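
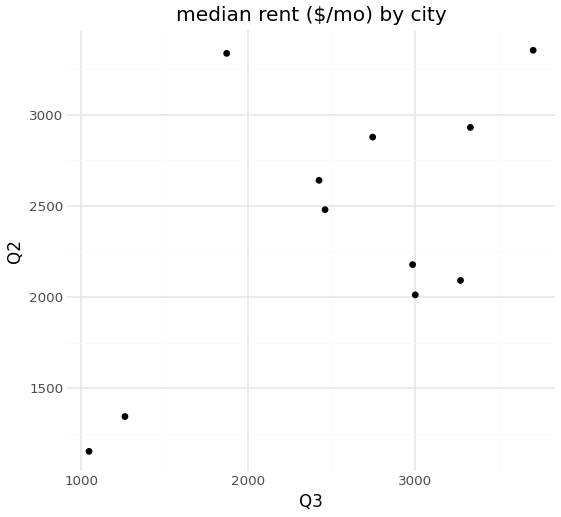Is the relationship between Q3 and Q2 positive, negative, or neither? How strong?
Points are positively correlated; moderate (|r| ≈ 0.6).

positive, moderate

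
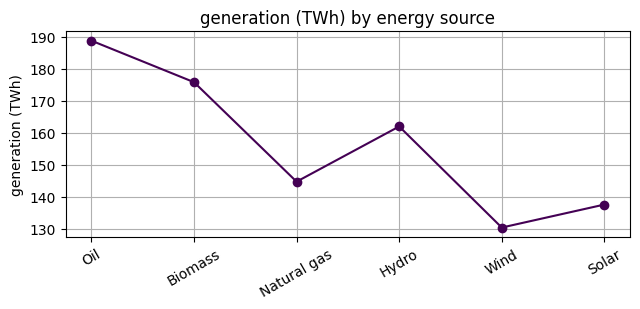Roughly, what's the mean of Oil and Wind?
≈ 160

(190 + 130) / 2 ≈ 160.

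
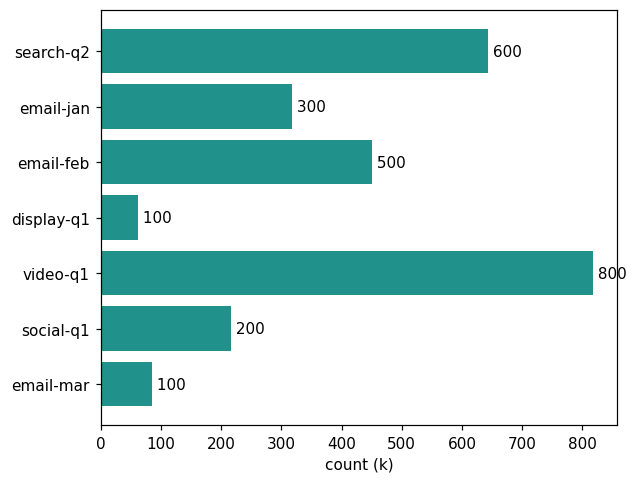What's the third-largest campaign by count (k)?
email-feb

Top 4: video-q1 ≈ 800, search-q2 ≈ 600, email-feb ≈ 500, email-jan ≈ 300.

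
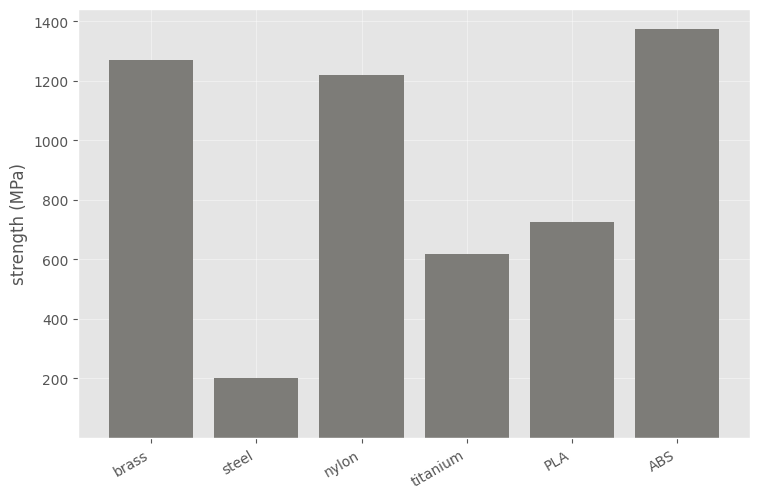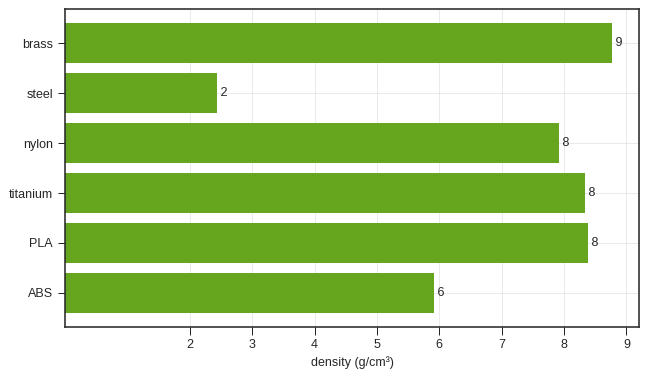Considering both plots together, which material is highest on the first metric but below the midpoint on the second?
ABS

Chart 2 median density (g/cm³) ≈ 8; below-median materials: steel, nylon, ABS. Among those, ABS has the highest strength (MPa) (≈ 1400).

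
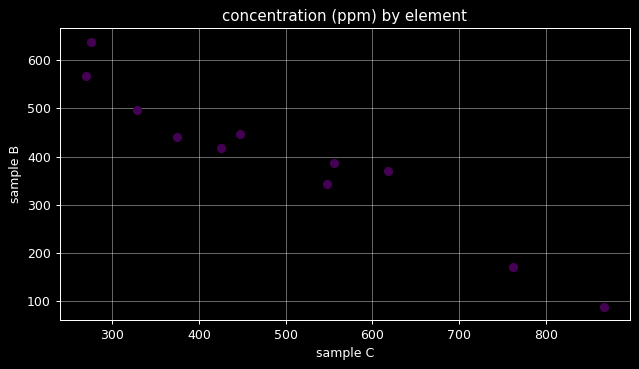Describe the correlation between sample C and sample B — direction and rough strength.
negative, strong

Points are negatively correlated; strong (|r| ≈ 1.0).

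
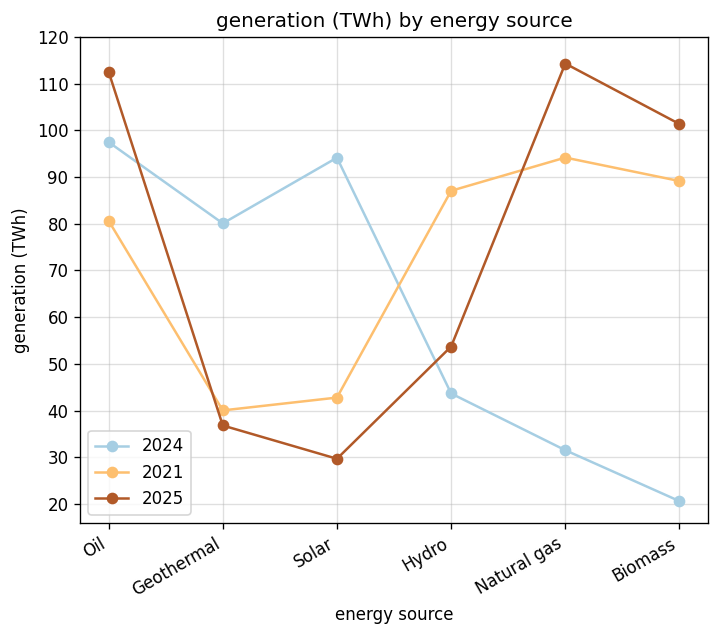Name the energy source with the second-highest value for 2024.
Top 3 for 2024: Oil ≈ 100, Solar ≈ 90, Geothermal ≈ 80.

Solar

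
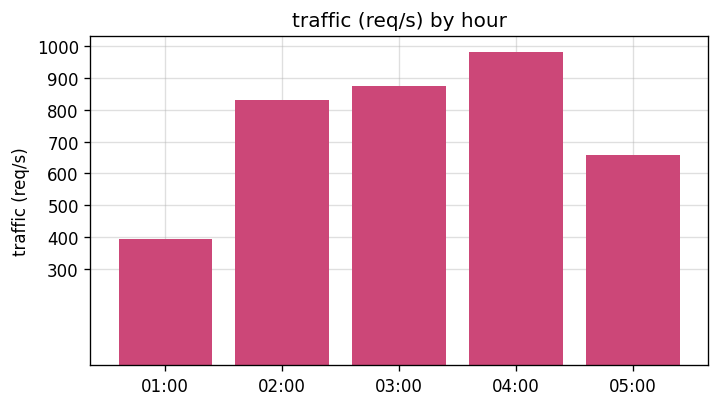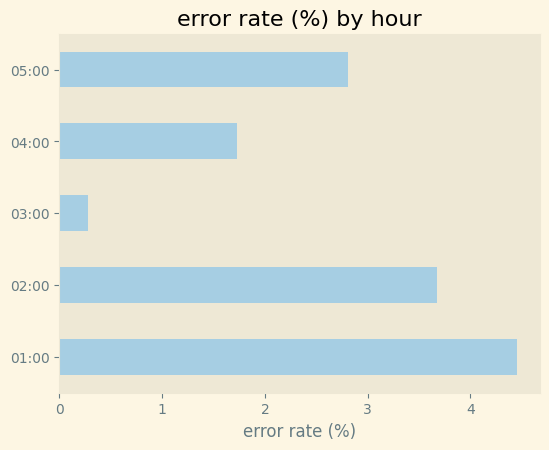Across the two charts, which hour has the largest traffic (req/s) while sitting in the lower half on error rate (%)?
Chart 2 median error rate (%) ≈ 3; below-median hours: 03:00, 04:00. Among those, 04:00 has the highest traffic (req/s) (≈ 1000).

04:00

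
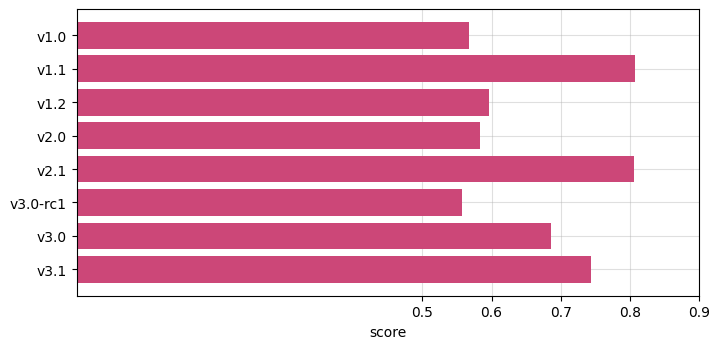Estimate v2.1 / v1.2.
v2.1 ≈ 0.8, v1.2 ≈ 0.6; 0.8/0.6 ≈ 1.33.

≈ 1.33×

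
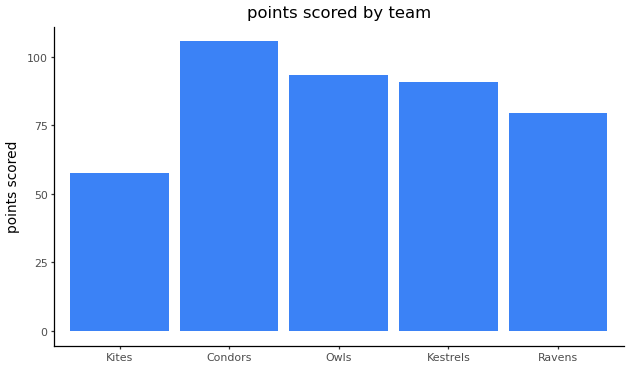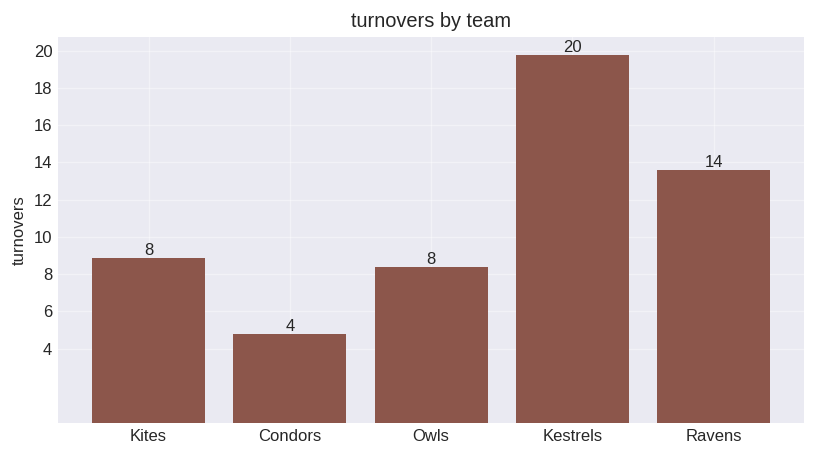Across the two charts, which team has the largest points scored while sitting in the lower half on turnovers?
Chart 2 median turnovers ≈ 8; below-median teams: Condors, Owls. Among those, Condors has the highest points scored (≈ 110).

Condors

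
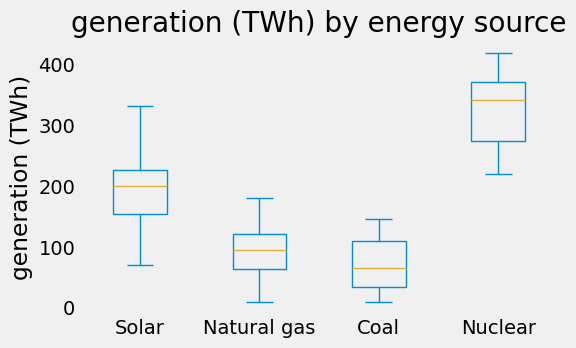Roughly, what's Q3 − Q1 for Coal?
≈ 75

Q3 ≈ 100, Q1 ≈ 25; IQR ≈ 75.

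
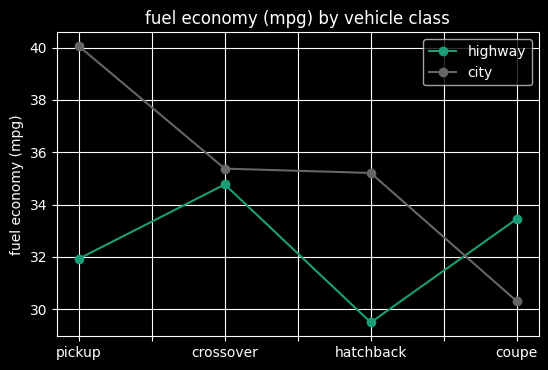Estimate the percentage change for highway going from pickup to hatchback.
pickup ≈ 32, hatchback ≈ 29; (29 − 32) / 32 ≈ -9.4%.

≈ -9.4%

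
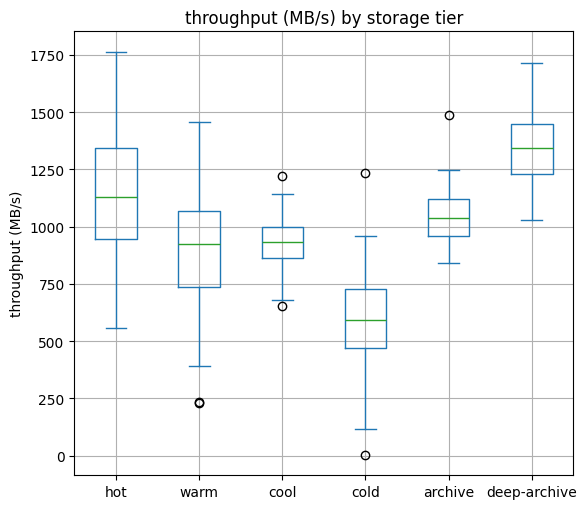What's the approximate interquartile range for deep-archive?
≈ 200

Q3 ≈ 1400, Q1 ≈ 1200; IQR ≈ 200.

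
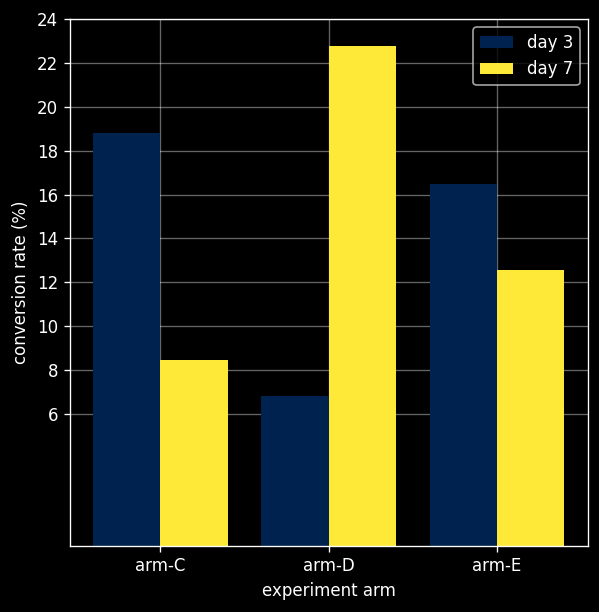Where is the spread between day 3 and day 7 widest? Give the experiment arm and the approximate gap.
arm-D: day 3 ≈ 6, day 7 ≈ 22 → gap ≈ 16. Next-largest (arm-C) is only ≈ 10.

arm-D, ≈ 16 %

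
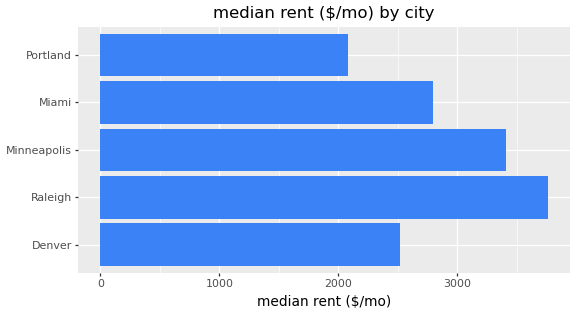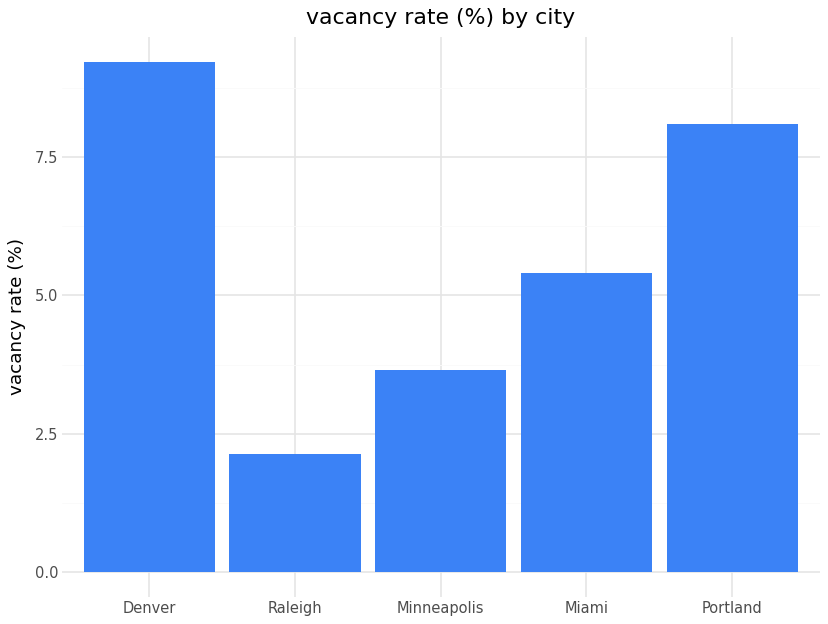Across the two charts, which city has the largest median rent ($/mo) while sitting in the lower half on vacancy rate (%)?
Chart 2 median vacancy rate (%) ≈ 5; below-median cities: Raleigh, Minneapolis. Among those, Raleigh has the highest median rent ($/mo) (≈ 4000).

Raleigh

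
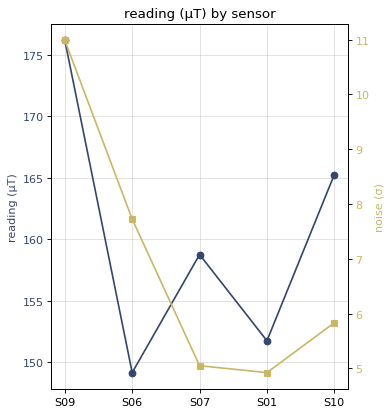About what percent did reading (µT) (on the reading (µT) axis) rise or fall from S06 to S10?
S06 ≈ 150, S10 ≈ 165; (165 − 150) / 150 ≈ +10%.

≈ +10%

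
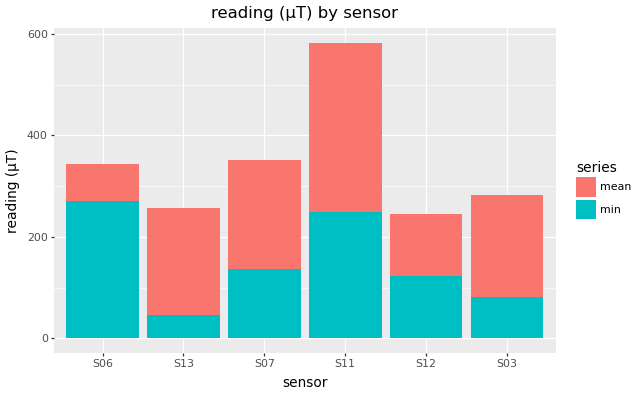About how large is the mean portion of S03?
mean top ≈ 300, bottom ≈ 100; segment ≈ 200.

≈ 200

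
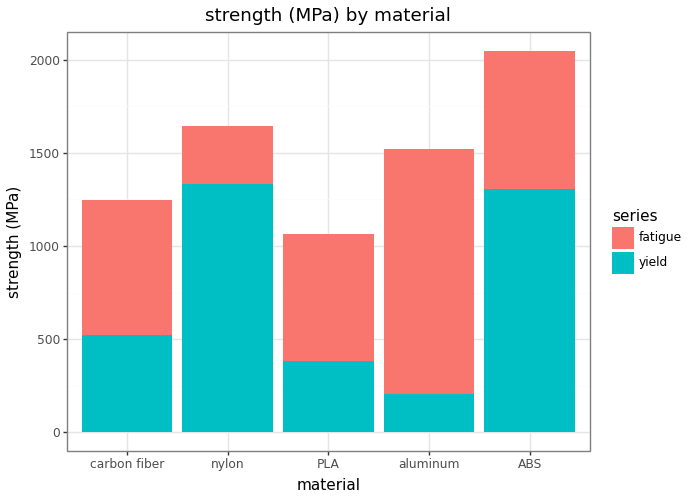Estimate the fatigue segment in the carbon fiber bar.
≈ 600

fatigue top ≈ 1200, bottom ≈ 600; segment ≈ 600.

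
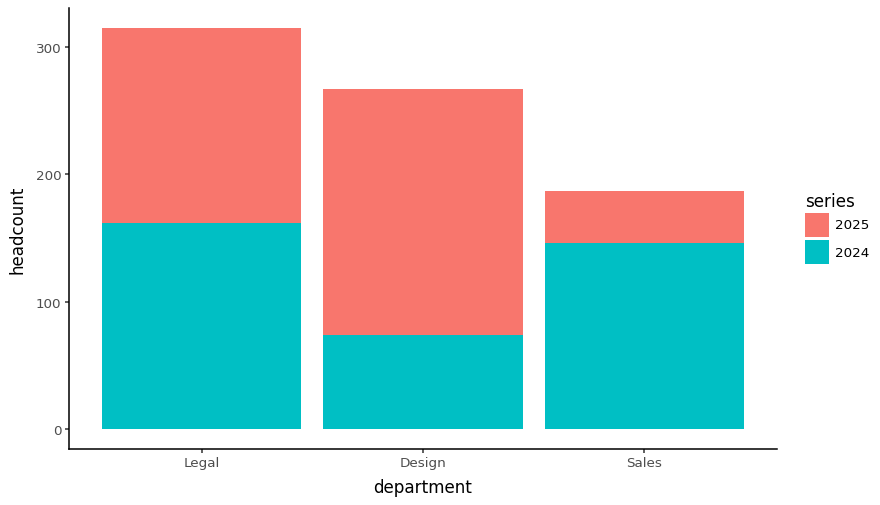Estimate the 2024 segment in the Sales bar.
2024 top ≈ 150, bottom ≈ 0; segment ≈ 150.

≈ 150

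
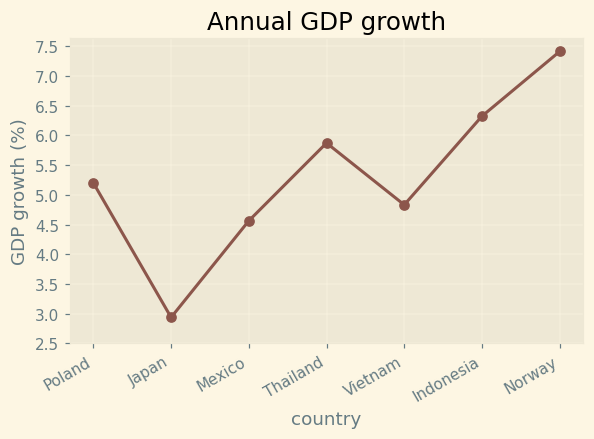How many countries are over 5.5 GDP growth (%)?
Above 5.5: Thailand, Indonesia, Norway.

3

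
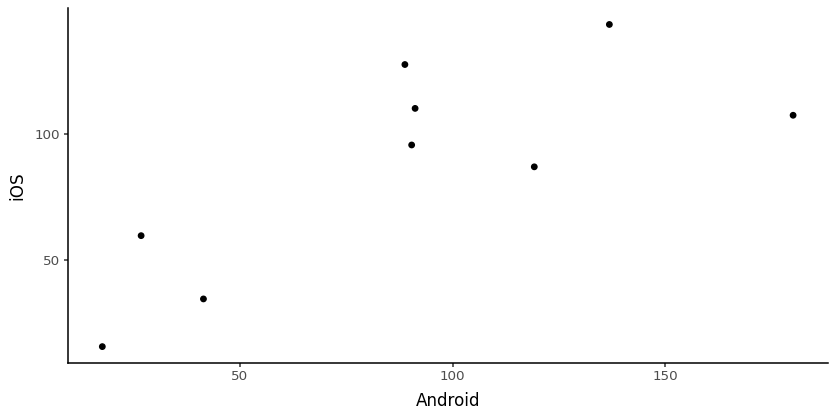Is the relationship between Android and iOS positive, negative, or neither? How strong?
positive, strong

Points are positively correlated; strong (|r| ≈ 0.8).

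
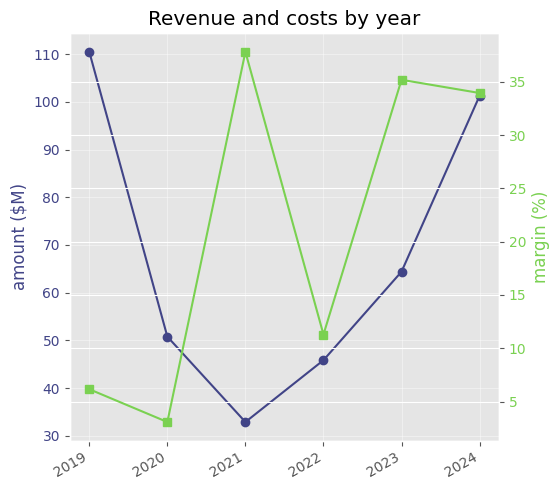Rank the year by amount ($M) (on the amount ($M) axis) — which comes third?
Top 4 (on the amount ($M) axis): 2019 ≈ 110, 2024 ≈ 100, 2023 ≈ 60, 2020 ≈ 50.

2023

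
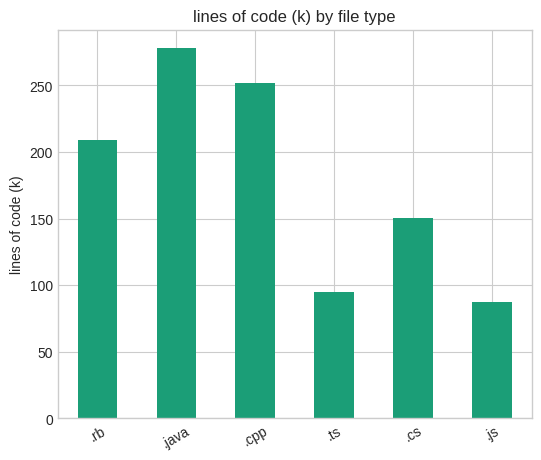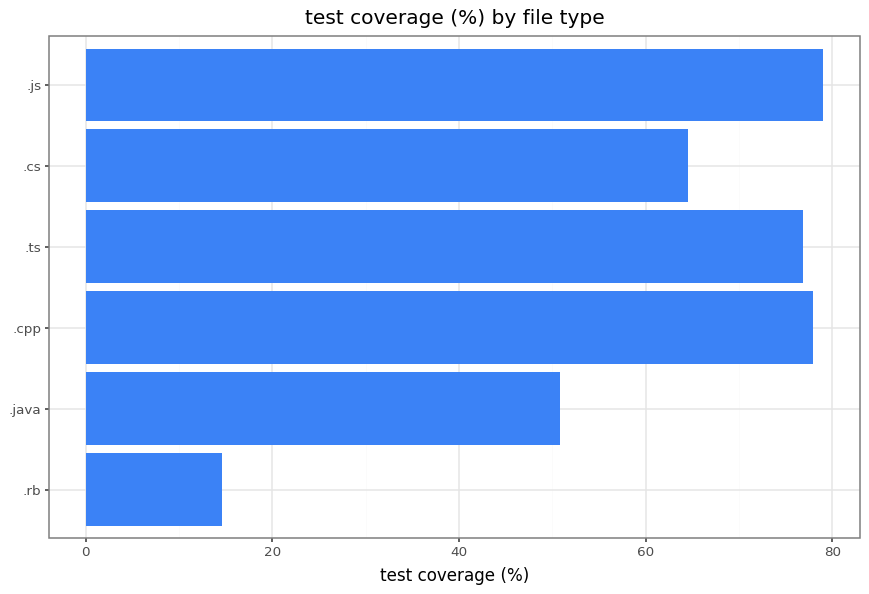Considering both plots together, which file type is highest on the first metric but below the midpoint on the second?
.java

Chart 2 median test coverage (%) ≈ 70; below-median file types: .rb, .java, .cs. Among those, .java has the highest lines of code (k) (≈ 300).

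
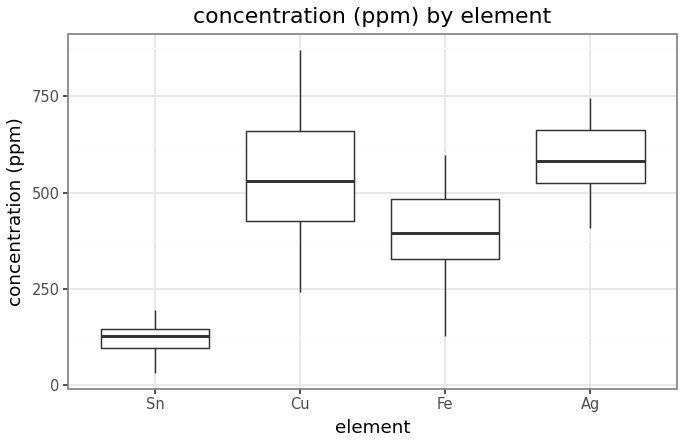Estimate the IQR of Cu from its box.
≈ 200

Q3 ≈ 650, Q1 ≈ 450; IQR ≈ 200.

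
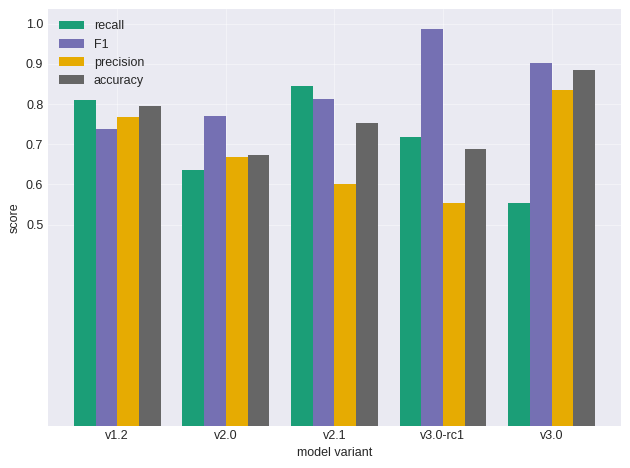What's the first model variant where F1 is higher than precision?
v1.2: F1 ≈ 0.7 vs precision ≈ 0.8 (not yet); v2.0: F1 ≈ 0.8 vs precision ≈ 0.7 (first crossover).

v2.0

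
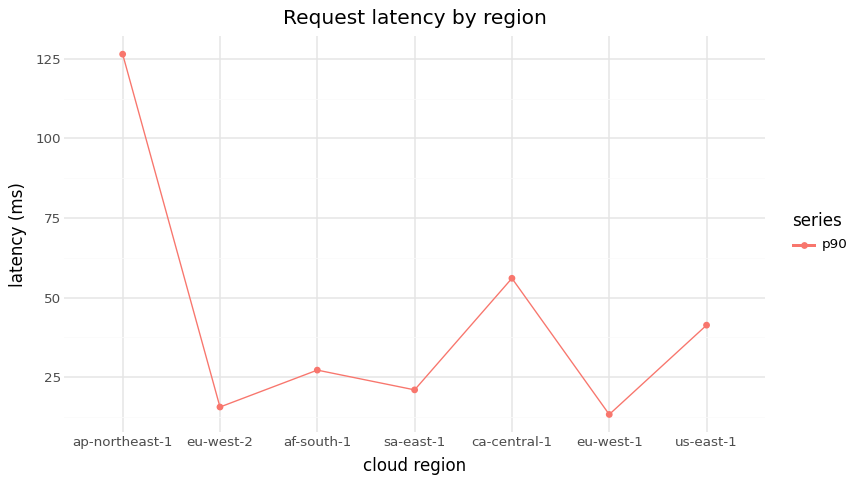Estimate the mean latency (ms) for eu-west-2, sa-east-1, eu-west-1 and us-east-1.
(20 + 20 + 10 + 40) / 4 ≈ 22.

≈ 22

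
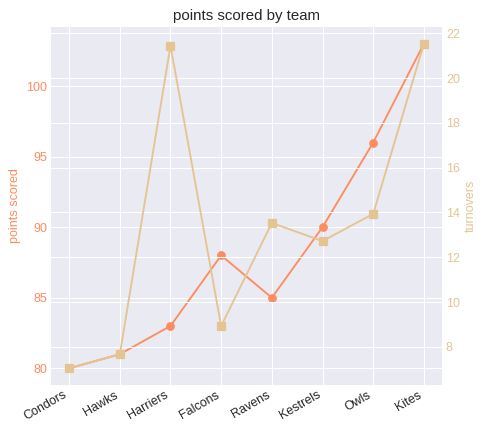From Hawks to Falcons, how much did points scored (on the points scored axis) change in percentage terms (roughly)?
Hawks ≈ 80, Falcons ≈ 88; (88 − 80) / 80 ≈ +10%.

≈ +10%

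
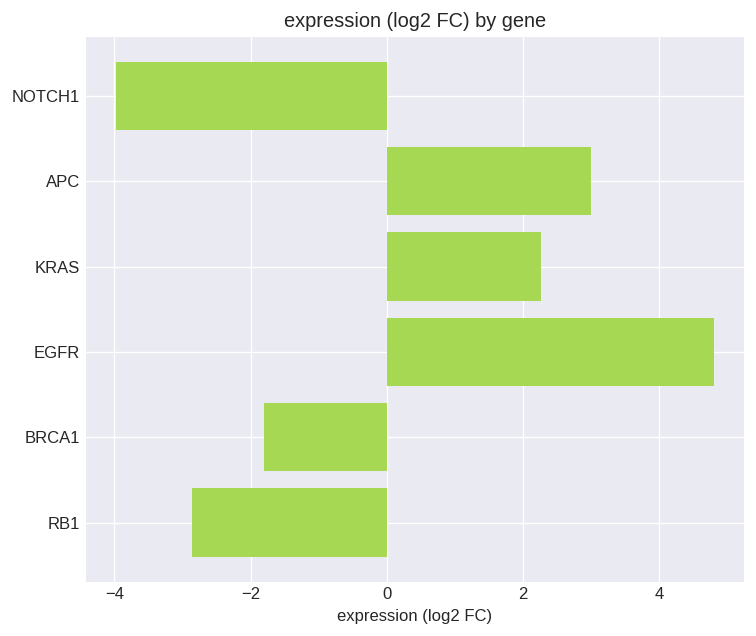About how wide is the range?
≈ 9

Max EGFR ≈ 5, min NOTCH1 ≈ -4; range ≈ 9.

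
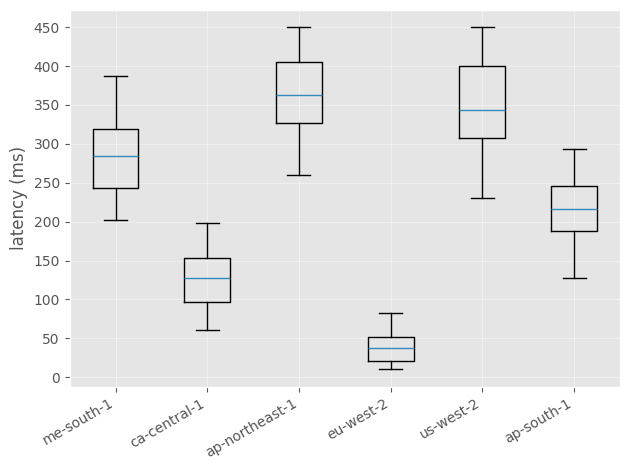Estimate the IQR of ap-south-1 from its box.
Q3 ≈ 250, Q1 ≈ 200; IQR ≈ 50.

≈ 50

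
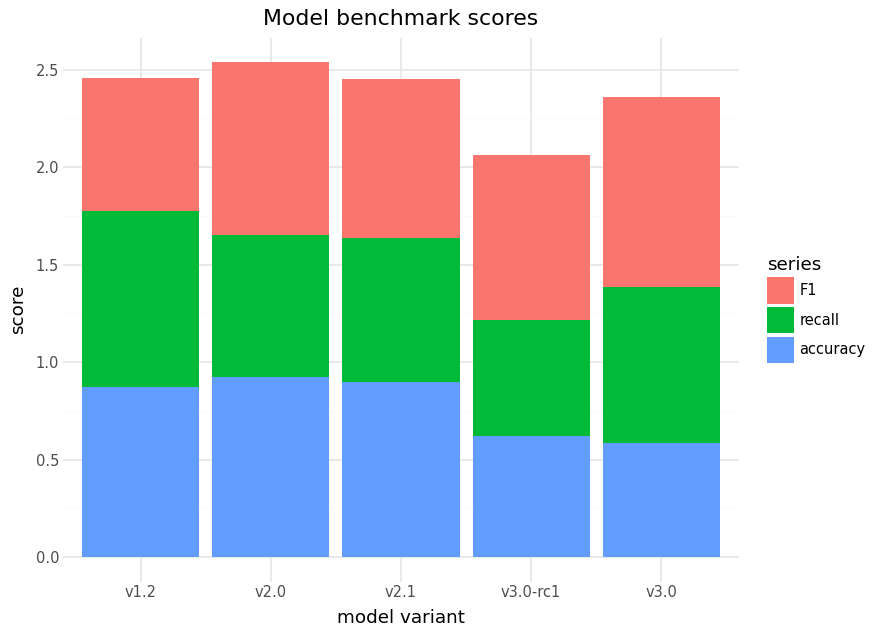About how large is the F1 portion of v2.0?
≈ 1.0

F1 top ≈ 2.5, bottom ≈ 1.5; segment ≈ 1.0.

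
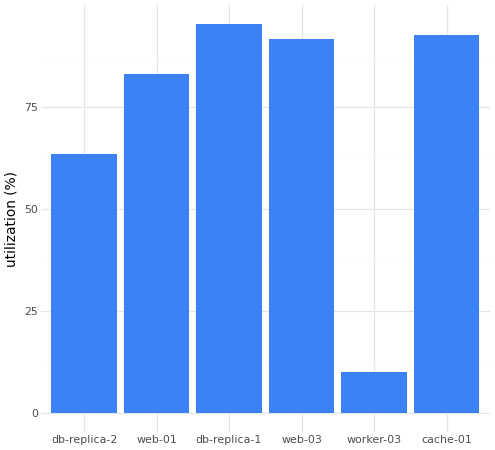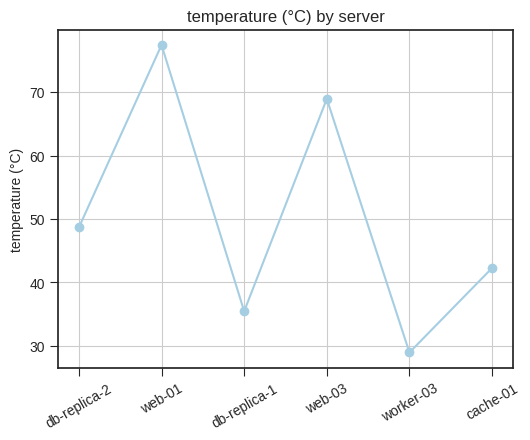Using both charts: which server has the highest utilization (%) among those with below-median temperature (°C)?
Chart 2 median temperature (°C) ≈ 50; below-median servers: db-replica-1, worker-03, cache-01. Among those, db-replica-1 has the highest utilization (%) (≈ 100).

db-replica-1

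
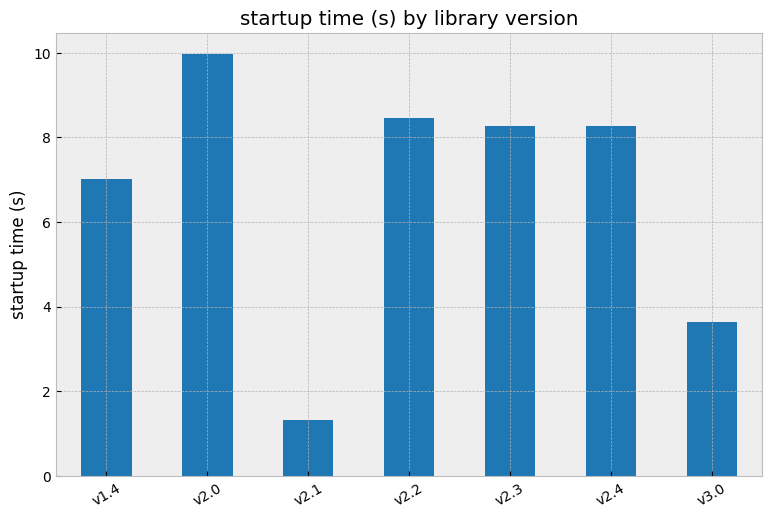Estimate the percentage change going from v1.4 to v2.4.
v1.4 ≈ 7, v2.4 ≈ 8; (8 − 7) / 7 ≈ +14.3%.

≈ +14.3%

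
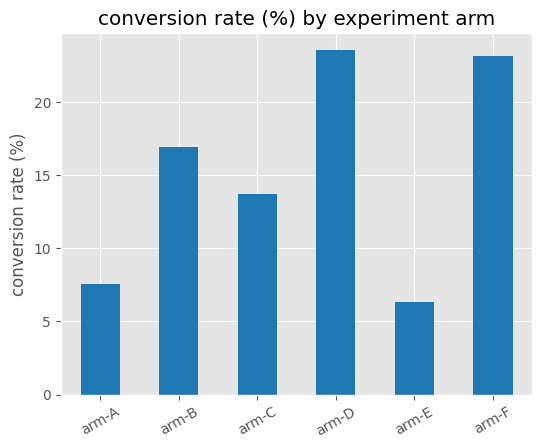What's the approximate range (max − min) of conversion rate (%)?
≈ 18

Max arm-D ≈ 24, min arm-E ≈ 6; range ≈ 18.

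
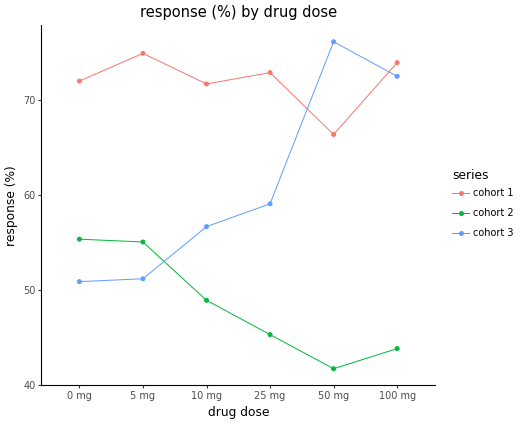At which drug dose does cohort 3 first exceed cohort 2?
10 mg

5 mg: cohort 3 ≈ 50 vs cohort 2 ≈ 55 (not yet); 10 mg: cohort 3 ≈ 55 vs cohort 2 ≈ 50 (first crossover).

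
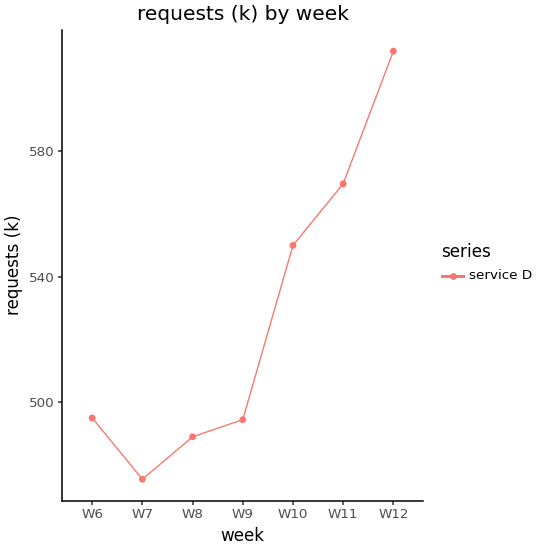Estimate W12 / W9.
≈ 1.24×

W12 ≈ 620, W9 ≈ 500; 620/500 ≈ 1.24.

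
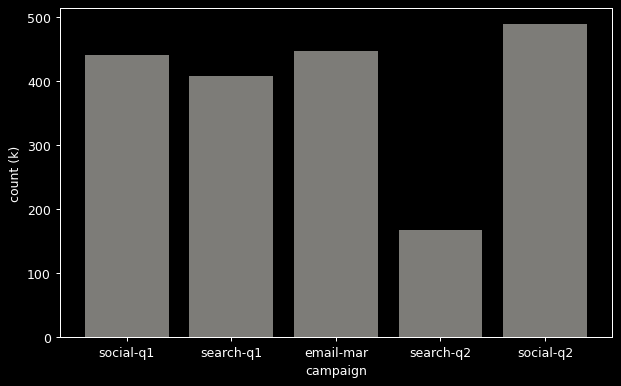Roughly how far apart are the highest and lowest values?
≈ 350

Max social-q2 ≈ 500, min search-q2 ≈ 150; range ≈ 350.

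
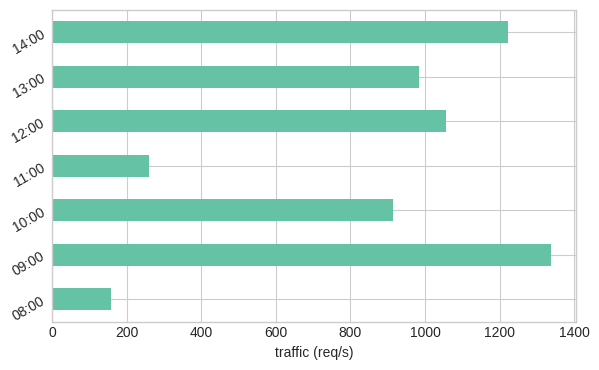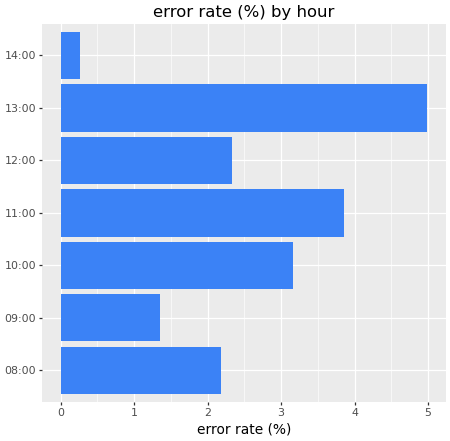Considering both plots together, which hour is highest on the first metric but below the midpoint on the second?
09:00

Chart 2 median error rate (%) ≈ 2.5; below-median hours: 08:00, 09:00, 14:00. Among those, 09:00 has the highest traffic (req/s) (≈ 1400).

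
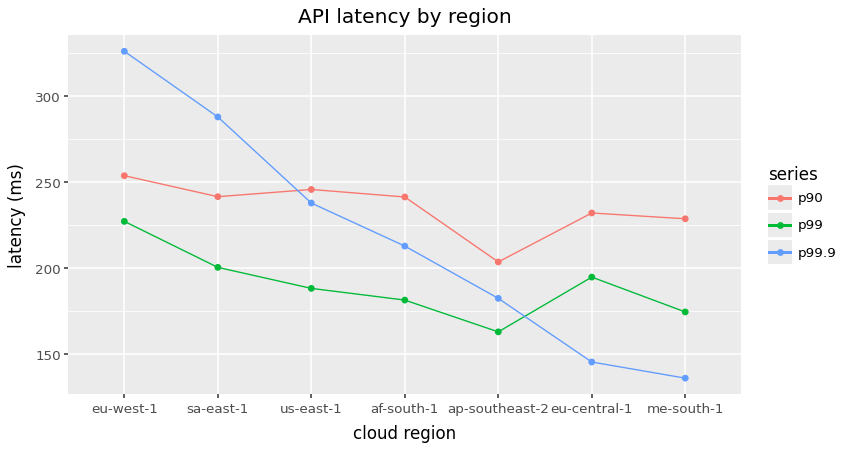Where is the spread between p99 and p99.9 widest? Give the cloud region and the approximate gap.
eu-west-1, ≈ 100 ms

eu-west-1: p99 ≈ 220, p99.9 ≈ 320 → gap ≈ 100. Next-largest (sa-east-1) is only ≈ 80.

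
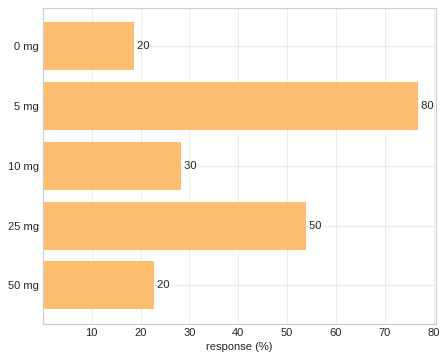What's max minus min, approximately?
Max 5 mg ≈ 80, min 0 mg ≈ 20; range ≈ 60.

≈ 60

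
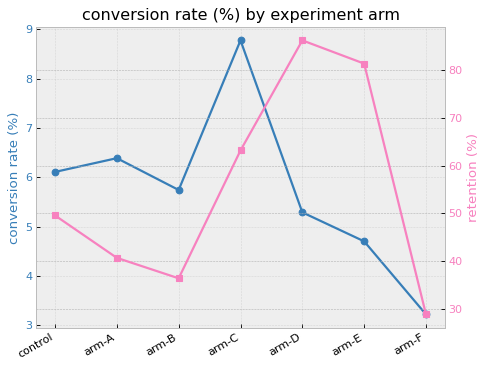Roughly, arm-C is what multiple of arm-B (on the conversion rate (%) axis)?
≈ 1.64×

arm-C ≈ 9.0, arm-B ≈ 5.5; 9.0/5.5 ≈ 1.64.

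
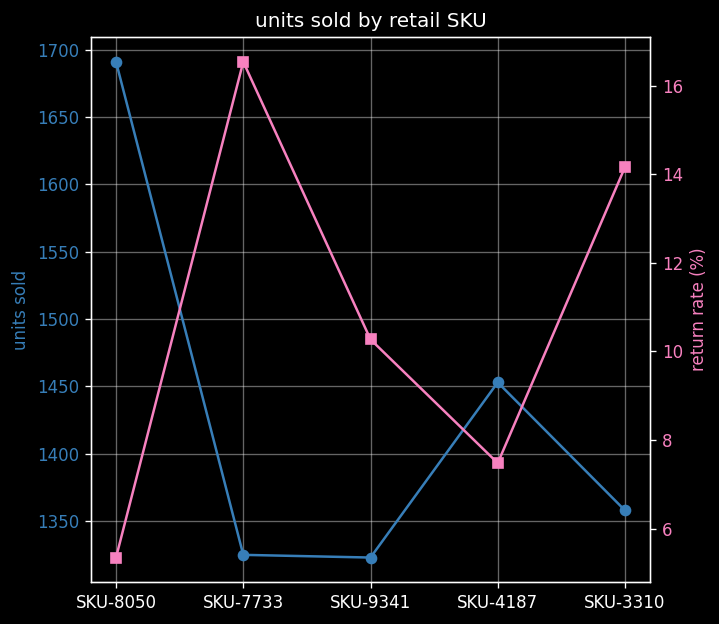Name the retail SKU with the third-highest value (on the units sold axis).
Top 4 (on the units sold axis): SKU-8050 ≈ 1700, SKU-4187 ≈ 1450, SKU-3310 ≈ 1350, SKU-7733 ≈ 1300.

SKU-3310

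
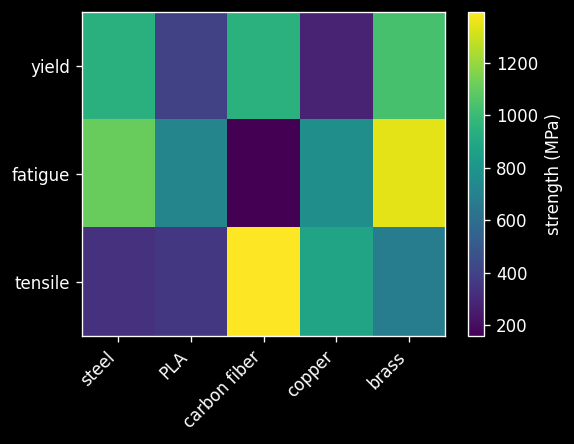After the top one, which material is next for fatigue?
steel

Top 3 for fatigue: brass ≈ 1400, steel ≈ 1200, copper ≈ 800.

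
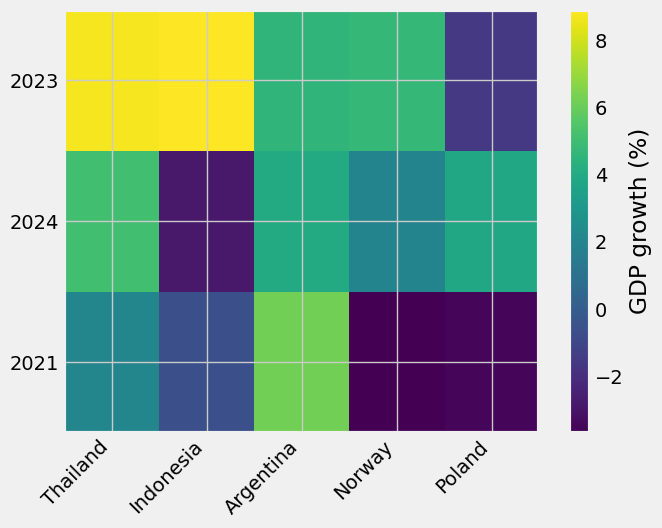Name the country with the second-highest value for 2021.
Thailand

Top 3 for 2021: Argentina ≈ 6, Thailand ≈ 2, Indonesia ≈ 0.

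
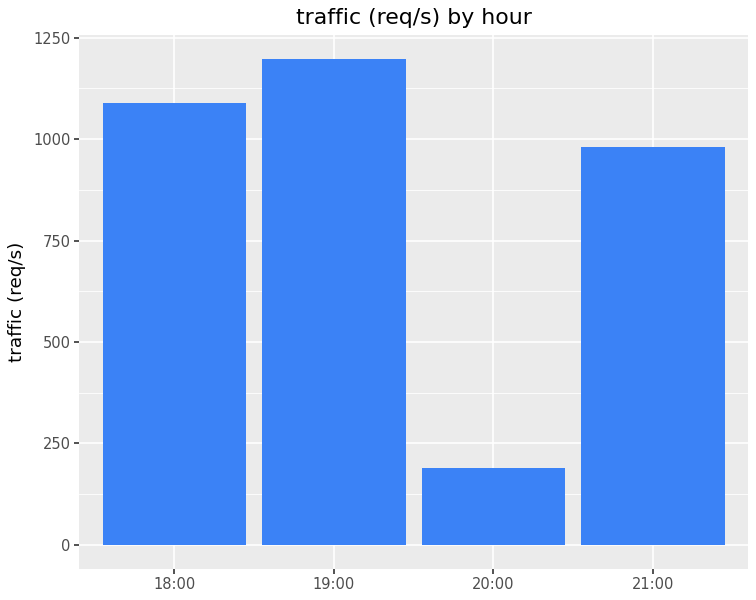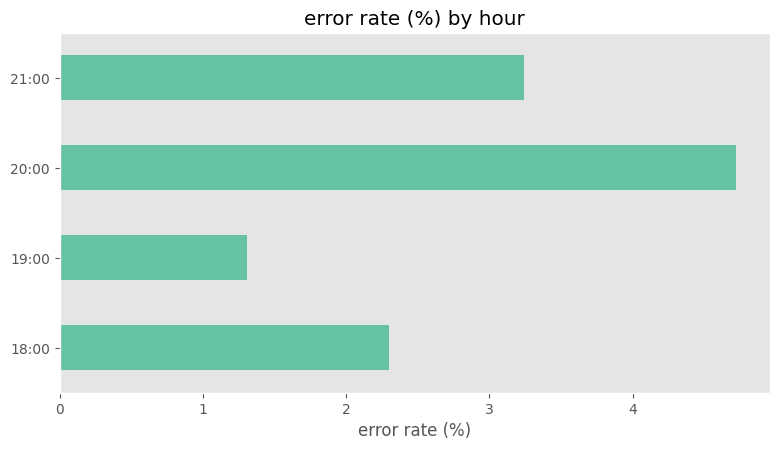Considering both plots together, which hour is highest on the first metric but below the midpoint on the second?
Chart 2 median error rate (%) ≈ 3; below-median hours: 18:00, 19:00. Among those, 19:00 has the highest traffic (req/s) (≈ 1200).

19:00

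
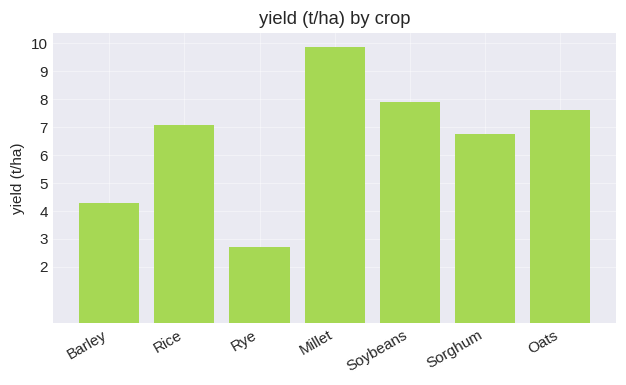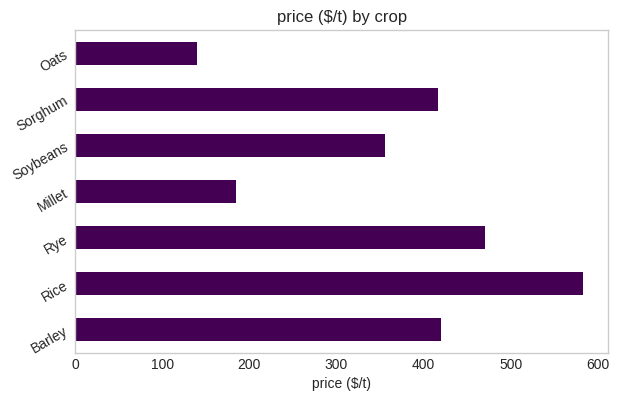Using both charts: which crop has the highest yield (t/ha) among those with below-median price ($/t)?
Millet

Chart 2 median price ($/t) ≈ 400; below-median crops: Millet, Soybeans, Oats. Among those, Millet has the highest yield (t/ha) (≈ 10).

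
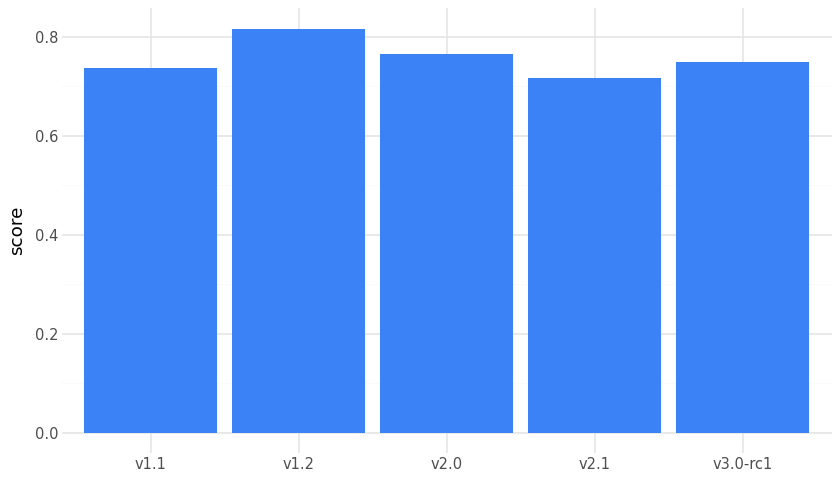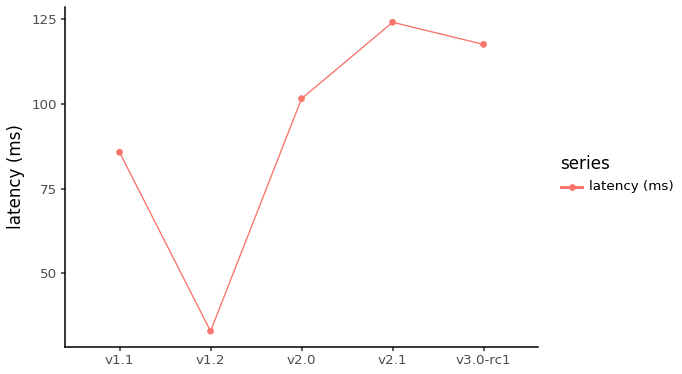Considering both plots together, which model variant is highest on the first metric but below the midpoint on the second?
v1.2

Chart 2 median latency (ms) ≈ 100; below-median model variants: v1.1, v1.2. Among those, v1.2 has the highest score (≈ 0.8).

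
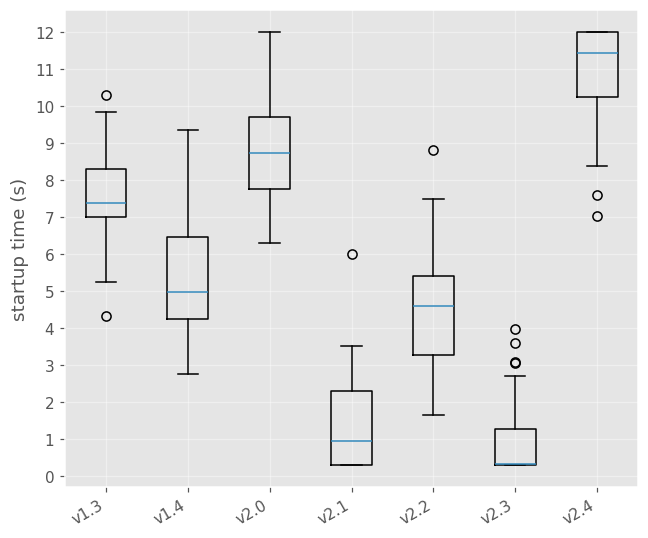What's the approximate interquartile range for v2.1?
Q3 ≈ 2, Q1 ≈ 0; IQR ≈ 2.

≈ 2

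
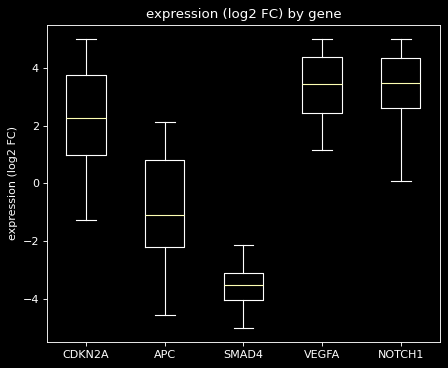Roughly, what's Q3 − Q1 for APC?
Q3 ≈ 1, Q1 ≈ -2; IQR ≈ 3.

≈ 3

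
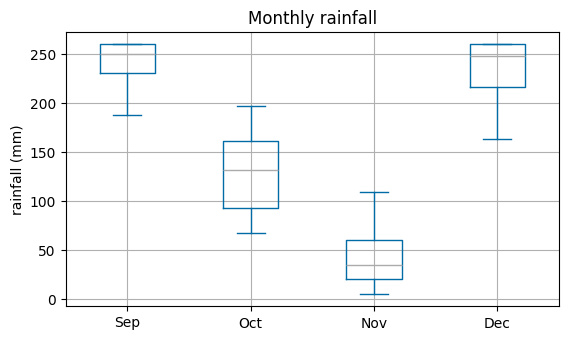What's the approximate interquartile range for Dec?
Q3 ≈ 260, Q1 ≈ 220; IQR ≈ 40.

≈ 40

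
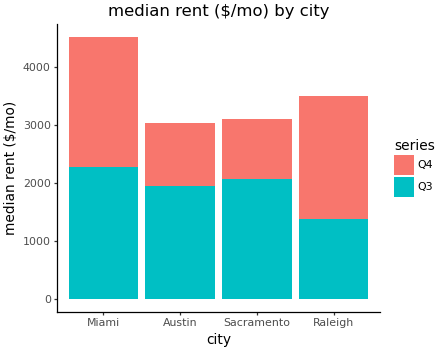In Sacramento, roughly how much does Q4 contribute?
≈ 1000

Q4 top ≈ 3000, bottom ≈ 2000; segment ≈ 1000.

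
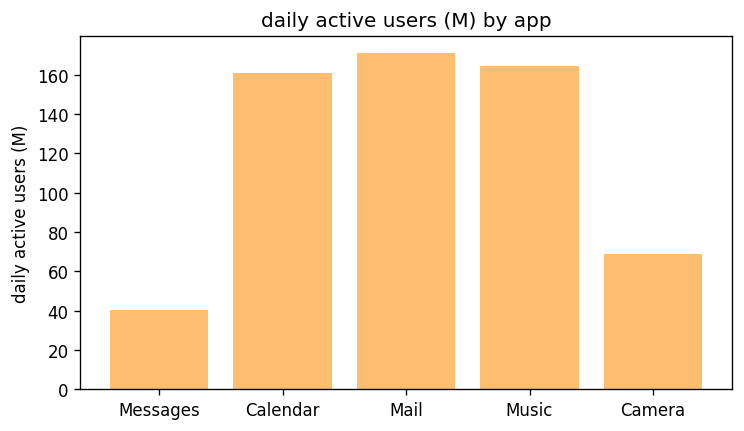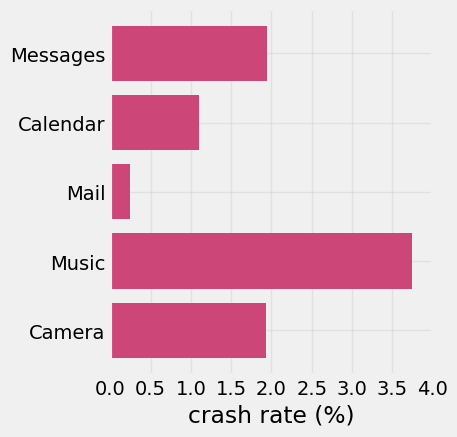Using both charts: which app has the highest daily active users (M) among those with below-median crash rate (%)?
Chart 2 median crash rate (%) ≈ 2; below-median apps: Calendar, Mail. Among those, Mail has the highest daily active users (M) (≈ 180).

Mail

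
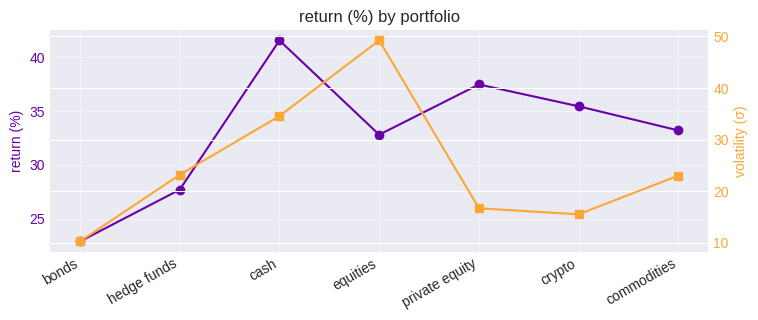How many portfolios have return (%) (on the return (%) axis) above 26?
6

Above 26: hedge funds, cash, equities, private equity, crypto, commodities.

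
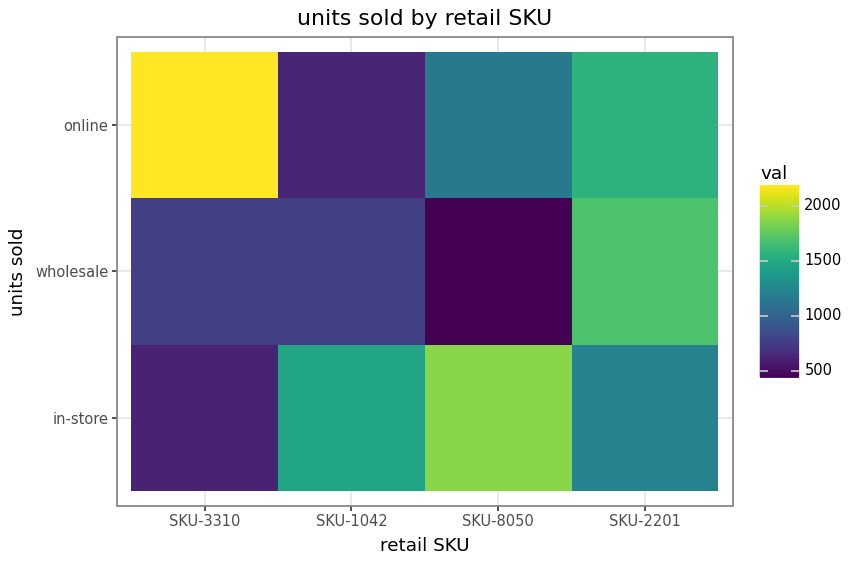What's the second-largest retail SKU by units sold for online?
SKU-2201

Top 3 for online: SKU-3310 ≈ 2200, SKU-2201 ≈ 1600, SKU-8050 ≈ 1200.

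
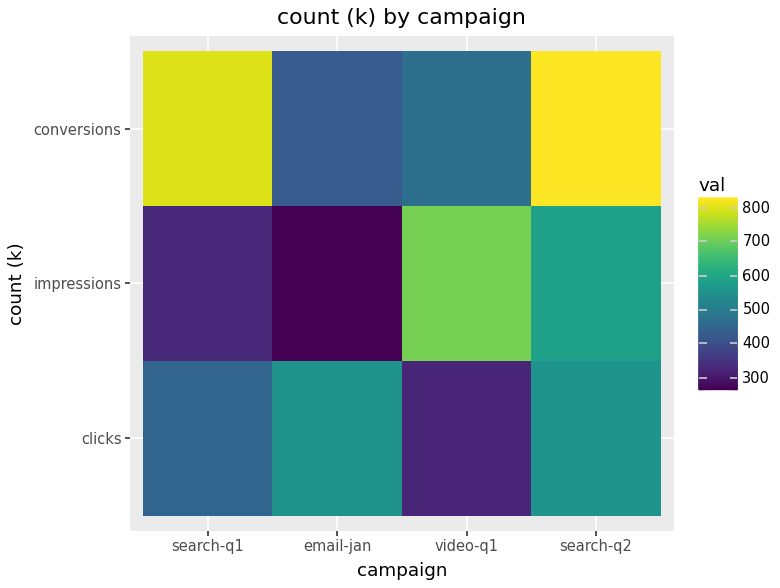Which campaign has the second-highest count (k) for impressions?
search-q2

Top 3 for impressions: video-q1 ≈ 700, search-q2 ≈ 600, search-q1 ≈ 350.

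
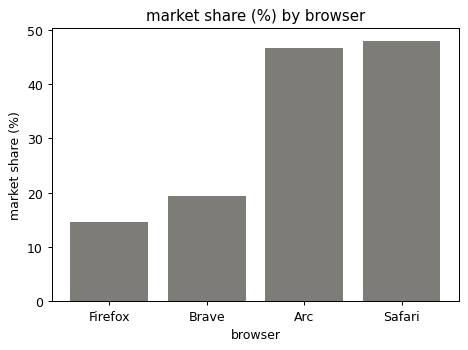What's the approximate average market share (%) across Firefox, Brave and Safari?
≈ 28

(15 + 20 + 50) / 3 ≈ 28.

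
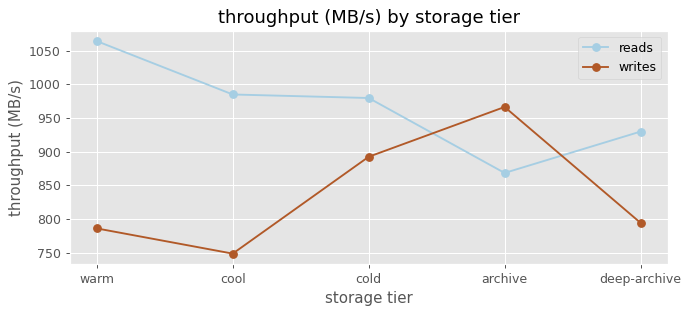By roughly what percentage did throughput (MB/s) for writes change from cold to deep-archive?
cold ≈ 900, deep-archive ≈ 800; (800 − 900) / 900 ≈ -11.1%.

≈ -11.1%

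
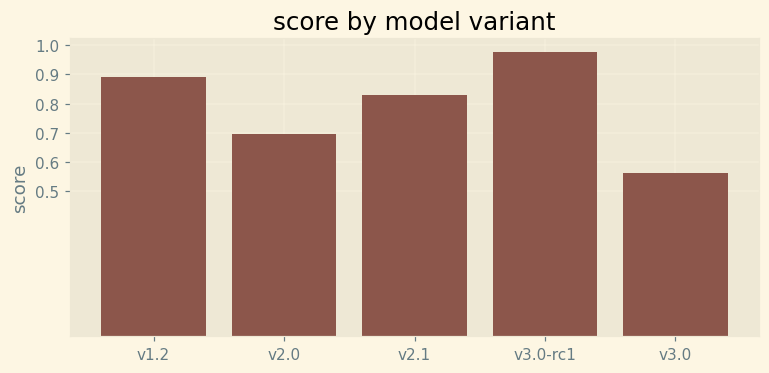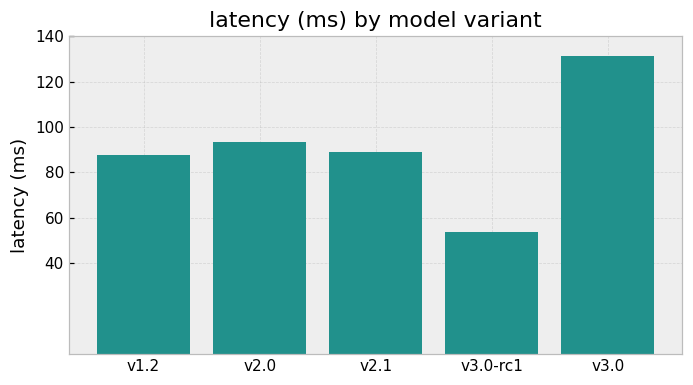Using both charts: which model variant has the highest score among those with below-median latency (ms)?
Chart 2 median latency (ms) ≈ 80; below-median model variants: v1.2, v3.0-rc1. Among those, v3.0-rc1 has the highest score (≈ 1).

v3.0-rc1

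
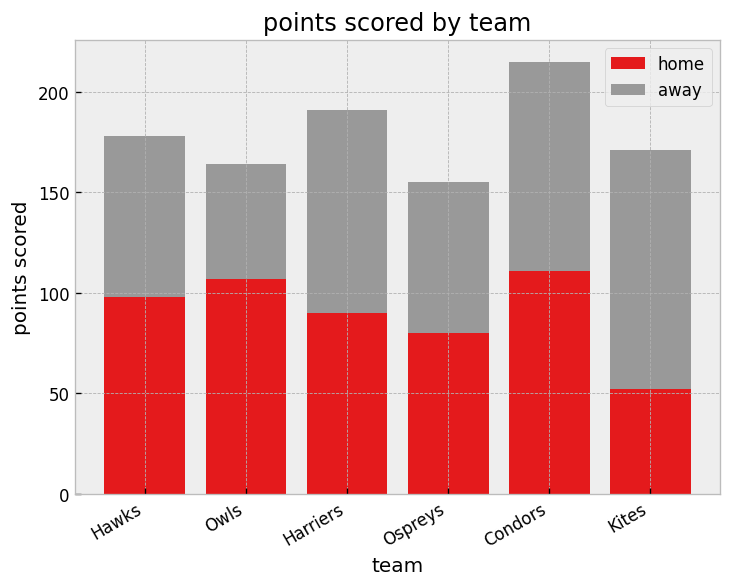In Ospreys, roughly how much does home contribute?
home top ≈ 80, bottom ≈ 0; segment ≈ 80.

≈ 80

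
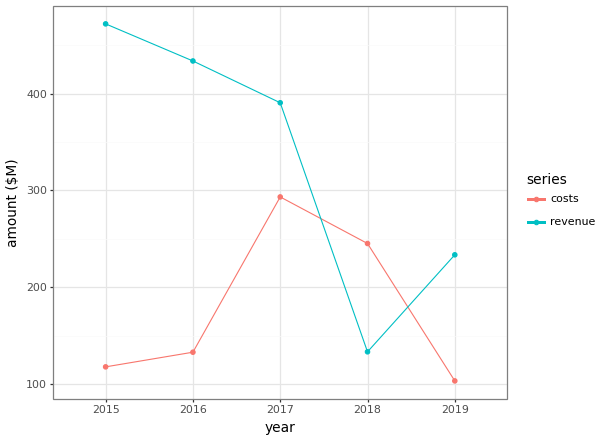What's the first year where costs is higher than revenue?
2017: costs ≈ 300 vs revenue ≈ 400 (not yet); 2018: costs ≈ 250 vs revenue ≈ 150 (first crossover).

2018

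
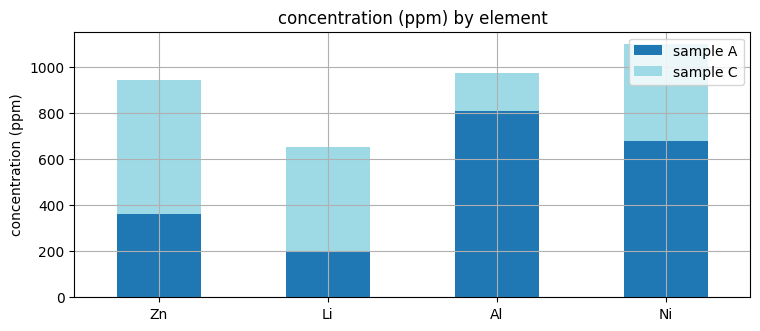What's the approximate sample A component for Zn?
sample A top ≈ 400, bottom ≈ 0; segment ≈ 400.

≈ 400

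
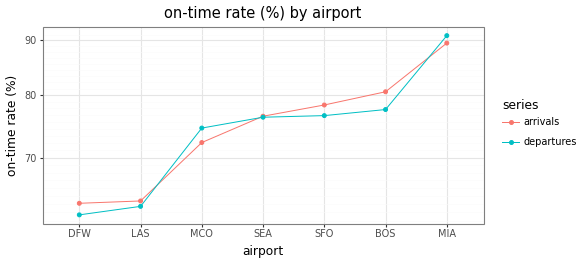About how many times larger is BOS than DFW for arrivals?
≈ 1.23×

BOS ≈ 80, DFW ≈ 65; 80/65 ≈ 1.23.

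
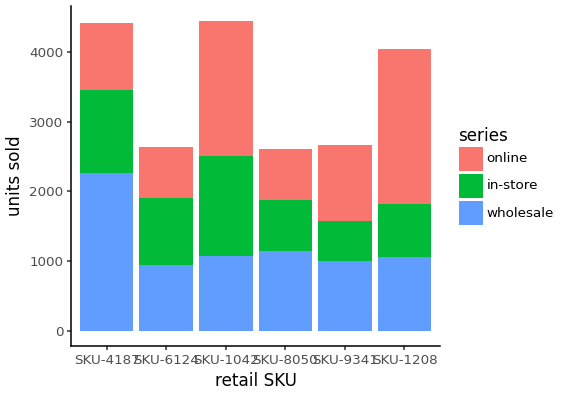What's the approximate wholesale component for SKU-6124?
wholesale top ≈ 1000, bottom ≈ 0; segment ≈ 1000.

≈ 1000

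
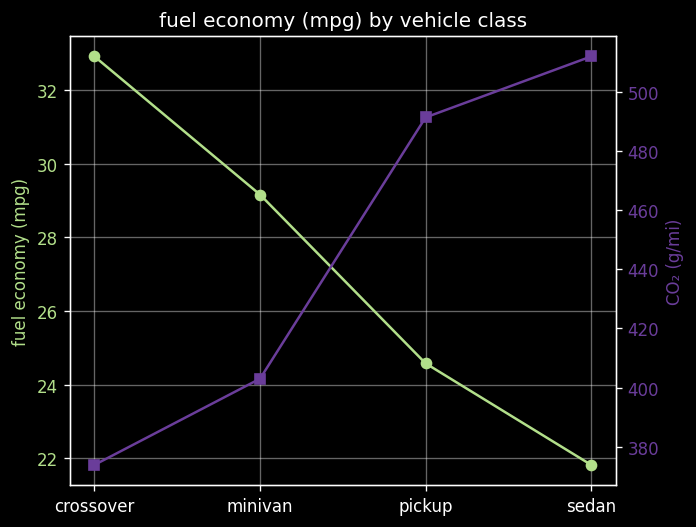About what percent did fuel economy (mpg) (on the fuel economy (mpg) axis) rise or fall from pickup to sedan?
pickup ≈ 25, sedan ≈ 22; (22 − 25) / 25 ≈ -12%.

≈ -12%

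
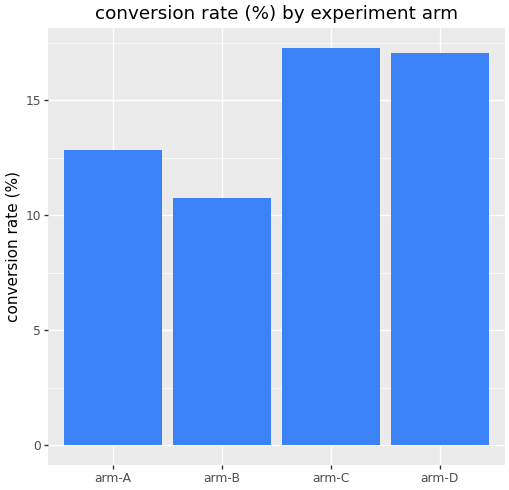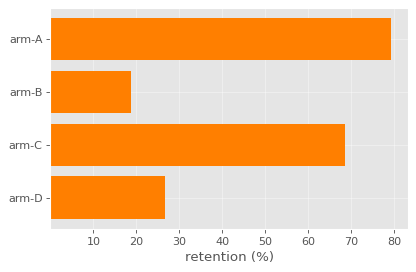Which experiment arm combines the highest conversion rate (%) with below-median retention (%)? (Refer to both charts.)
arm-D

Chart 2 median retention (%) ≈ 50; below-median experiment arms: arm-B, arm-D. Among those, arm-D has the highest conversion rate (%) (≈ 18).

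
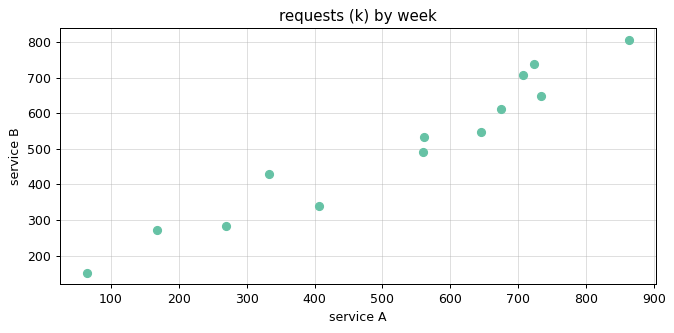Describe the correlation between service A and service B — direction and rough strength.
Points are positively correlated; strong (|r| ≈ 1.0).

positive, strong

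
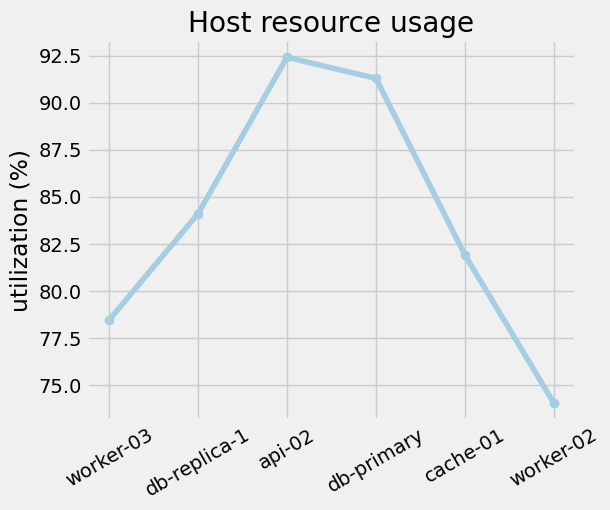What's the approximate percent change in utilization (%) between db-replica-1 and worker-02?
db-replica-1 ≈ 84, worker-02 ≈ 74; (74 − 84) / 84 ≈ -11.9%.

≈ -11.9%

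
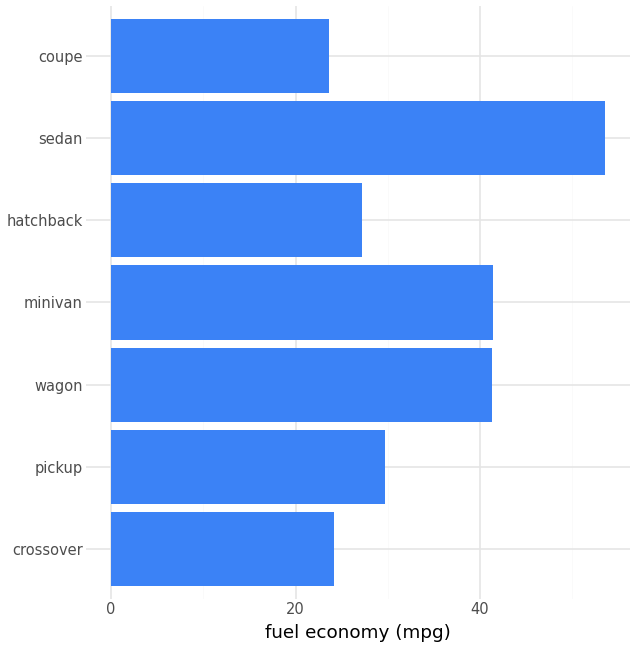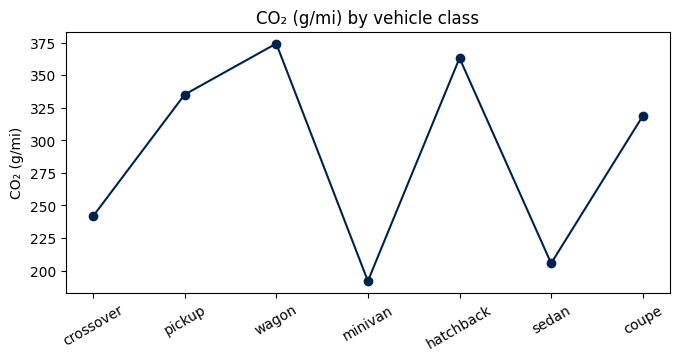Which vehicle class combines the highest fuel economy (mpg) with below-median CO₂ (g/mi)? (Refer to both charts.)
sedan

Chart 2 median CO₂ (g/mi) ≈ 300; below-median vehicle classes: crossover, minivan, sedan. Among those, sedan has the highest fuel economy (mpg) (≈ 55).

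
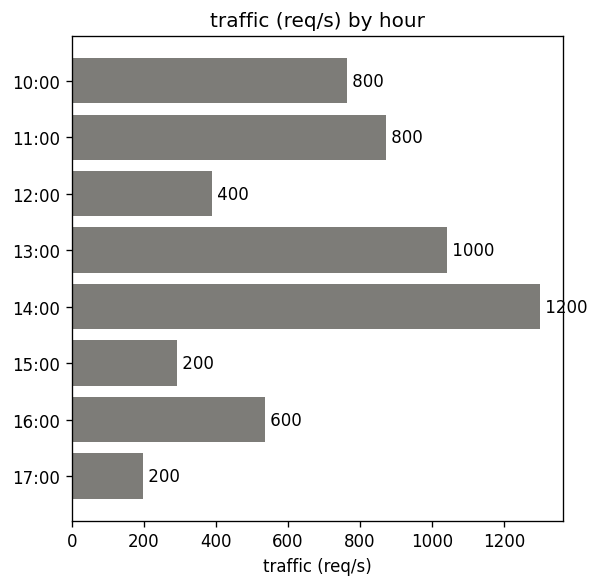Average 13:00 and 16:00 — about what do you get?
≈ 800

(1000 + 600) / 2 ≈ 800.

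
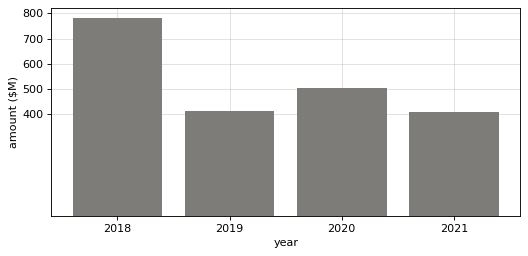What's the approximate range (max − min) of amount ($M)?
Max 2018 ≈ 800, min 2021 ≈ 400; range ≈ 400.

≈ 400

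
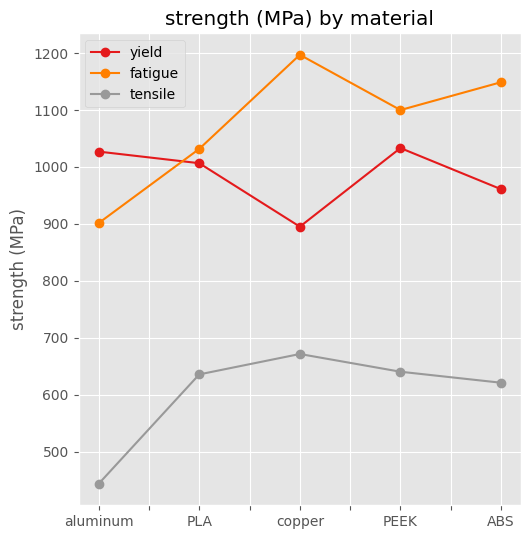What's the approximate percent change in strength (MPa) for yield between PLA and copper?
PLA ≈ 1000, copper ≈ 900; (900 − 1000) / 1000 ≈ -10%.

≈ -10%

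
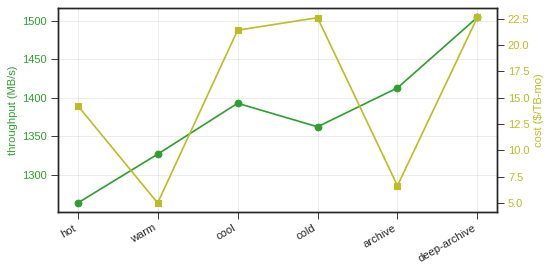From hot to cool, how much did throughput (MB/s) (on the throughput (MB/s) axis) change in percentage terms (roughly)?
hot ≈ 1275, cool ≈ 1400; (1400 − 1275) / 1275 ≈ +9.8%.

≈ +9.8%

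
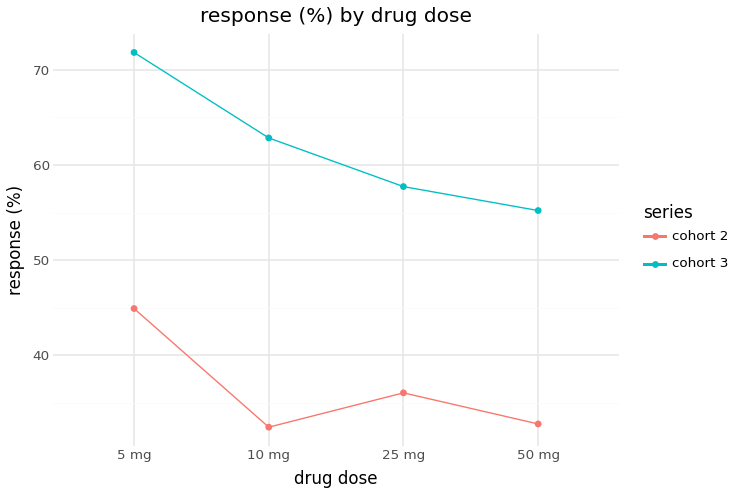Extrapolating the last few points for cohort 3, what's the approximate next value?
≈ 50

Last three: 65, 60, 55 → slope ≈ -5/step → next ≈ 50.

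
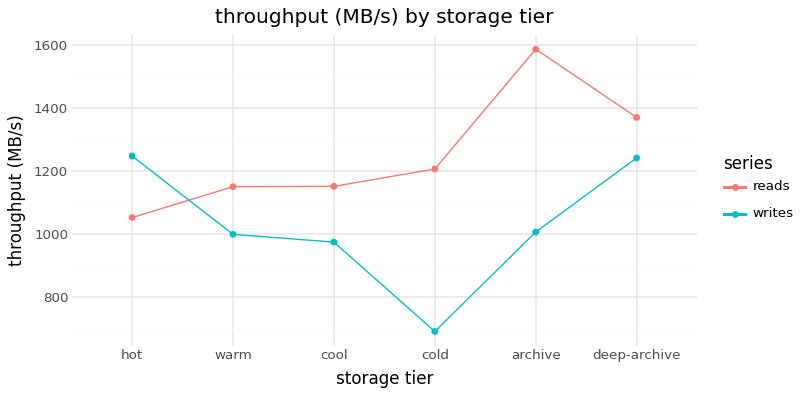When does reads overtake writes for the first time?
hot: reads ≈ 1100 vs writes ≈ 1200 (not yet); warm: reads ≈ 1200 vs writes ≈ 1000 (first crossover).

warm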